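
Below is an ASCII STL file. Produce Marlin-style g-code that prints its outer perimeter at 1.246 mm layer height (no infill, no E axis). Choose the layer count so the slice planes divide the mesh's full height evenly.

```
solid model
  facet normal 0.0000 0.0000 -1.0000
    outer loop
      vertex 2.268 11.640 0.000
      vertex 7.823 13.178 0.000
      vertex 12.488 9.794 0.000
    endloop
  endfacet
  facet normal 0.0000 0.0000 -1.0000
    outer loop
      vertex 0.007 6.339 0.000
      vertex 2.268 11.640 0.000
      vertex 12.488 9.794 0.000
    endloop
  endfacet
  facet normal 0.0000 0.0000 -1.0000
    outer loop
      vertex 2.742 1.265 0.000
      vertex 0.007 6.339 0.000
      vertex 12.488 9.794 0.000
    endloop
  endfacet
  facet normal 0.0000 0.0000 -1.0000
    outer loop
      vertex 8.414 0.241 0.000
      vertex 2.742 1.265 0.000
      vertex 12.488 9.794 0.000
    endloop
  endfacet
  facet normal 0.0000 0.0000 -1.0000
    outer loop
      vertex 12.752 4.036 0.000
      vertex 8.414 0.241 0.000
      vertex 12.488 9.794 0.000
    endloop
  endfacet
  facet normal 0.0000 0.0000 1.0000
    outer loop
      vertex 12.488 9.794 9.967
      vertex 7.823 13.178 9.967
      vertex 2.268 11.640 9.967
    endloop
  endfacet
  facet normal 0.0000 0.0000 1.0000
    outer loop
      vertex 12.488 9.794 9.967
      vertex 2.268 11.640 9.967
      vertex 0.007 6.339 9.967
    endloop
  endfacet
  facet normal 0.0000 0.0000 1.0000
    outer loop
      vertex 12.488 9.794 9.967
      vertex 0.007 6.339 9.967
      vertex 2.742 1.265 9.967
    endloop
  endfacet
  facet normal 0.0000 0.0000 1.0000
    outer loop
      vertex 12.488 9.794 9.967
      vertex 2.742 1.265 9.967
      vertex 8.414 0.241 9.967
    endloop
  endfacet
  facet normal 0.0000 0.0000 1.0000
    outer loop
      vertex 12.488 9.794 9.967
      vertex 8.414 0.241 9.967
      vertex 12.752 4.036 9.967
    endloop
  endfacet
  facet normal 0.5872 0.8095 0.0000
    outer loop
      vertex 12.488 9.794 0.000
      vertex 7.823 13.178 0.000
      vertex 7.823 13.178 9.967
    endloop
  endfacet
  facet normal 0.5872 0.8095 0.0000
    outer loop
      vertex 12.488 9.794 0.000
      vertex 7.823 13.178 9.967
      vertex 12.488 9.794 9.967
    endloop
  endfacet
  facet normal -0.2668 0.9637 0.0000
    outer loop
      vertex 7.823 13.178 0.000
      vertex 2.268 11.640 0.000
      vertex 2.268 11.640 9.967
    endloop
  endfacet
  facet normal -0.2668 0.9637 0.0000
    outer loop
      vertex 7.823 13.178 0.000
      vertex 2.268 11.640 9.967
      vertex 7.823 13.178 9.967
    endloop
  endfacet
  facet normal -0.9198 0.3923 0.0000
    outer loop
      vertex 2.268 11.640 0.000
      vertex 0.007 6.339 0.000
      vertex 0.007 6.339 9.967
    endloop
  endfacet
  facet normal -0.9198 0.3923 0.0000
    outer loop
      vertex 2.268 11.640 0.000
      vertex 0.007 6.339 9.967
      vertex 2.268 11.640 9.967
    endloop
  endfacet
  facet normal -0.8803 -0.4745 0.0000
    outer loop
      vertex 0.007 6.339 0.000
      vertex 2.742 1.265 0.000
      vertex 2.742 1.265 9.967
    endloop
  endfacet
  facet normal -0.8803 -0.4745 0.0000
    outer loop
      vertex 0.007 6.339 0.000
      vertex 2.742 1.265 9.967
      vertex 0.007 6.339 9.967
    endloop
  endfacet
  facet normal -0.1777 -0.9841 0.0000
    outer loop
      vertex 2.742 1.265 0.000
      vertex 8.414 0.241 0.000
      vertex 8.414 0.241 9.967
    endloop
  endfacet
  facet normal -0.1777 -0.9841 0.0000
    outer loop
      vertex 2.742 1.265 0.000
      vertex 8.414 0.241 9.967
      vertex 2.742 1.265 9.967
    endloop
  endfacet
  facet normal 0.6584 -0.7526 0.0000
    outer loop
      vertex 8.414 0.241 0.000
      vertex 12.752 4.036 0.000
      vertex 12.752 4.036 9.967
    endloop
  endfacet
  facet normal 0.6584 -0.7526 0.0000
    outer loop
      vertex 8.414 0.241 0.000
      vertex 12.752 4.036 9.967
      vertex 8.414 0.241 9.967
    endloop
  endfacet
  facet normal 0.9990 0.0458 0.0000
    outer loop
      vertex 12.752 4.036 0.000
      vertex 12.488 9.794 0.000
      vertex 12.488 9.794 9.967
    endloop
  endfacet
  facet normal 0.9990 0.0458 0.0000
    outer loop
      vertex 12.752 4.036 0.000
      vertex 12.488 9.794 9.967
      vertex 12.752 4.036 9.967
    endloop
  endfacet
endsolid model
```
; perimeter-only toolpath
G21 ; units = mm
G90 ; absolute positioning
G28 ; home
; layer 1
G0 Z1.246
G0 X12.488 Y9.794
G1 X7.823 Y13.178
G1 X2.268 Y11.640
G1 X0.007 Y6.339
G1 X2.742 Y1.265
G1 X8.414 Y0.241
G1 X12.752 Y4.036
G1 X12.488 Y9.794
; layer 2
G0 Z2.492
G0 X12.488 Y9.794
G1 X7.823 Y13.178
G1 X2.268 Y11.640
G1 X0.007 Y6.339
G1 X2.742 Y1.265
G1 X8.414 Y0.241
G1 X12.752 Y4.036
G1 X12.488 Y9.794
; layer 3
G0 Z3.738
G0 X12.488 Y9.794
G1 X7.823 Y13.178
G1 X2.268 Y11.640
G1 X0.007 Y6.339
G1 X2.742 Y1.265
G1 X8.414 Y0.241
G1 X12.752 Y4.036
G1 X12.488 Y9.794
; layer 4
G0 Z4.984
G0 X12.488 Y9.794
G1 X7.823 Y13.178
G1 X2.268 Y11.640
G1 X0.007 Y6.339
G1 X2.742 Y1.265
G1 X8.414 Y0.241
G1 X12.752 Y4.036
G1 X12.488 Y9.794
; layer 5
G0 Z6.229
G0 X12.488 Y9.794
G1 X7.823 Y13.178
G1 X2.268 Y11.640
G1 X0.007 Y6.339
G1 X2.742 Y1.265
G1 X8.414 Y0.241
G1 X12.752 Y4.036
G1 X12.488 Y9.794
; layer 6
G0 Z7.475
G0 X12.488 Y9.794
G1 X7.823 Y13.178
G1 X2.268 Y11.640
G1 X0.007 Y6.339
G1 X2.742 Y1.265
G1 X8.414 Y0.241
G1 X12.752 Y4.036
G1 X12.488 Y9.794
; layer 7
G0 Z8.721
G0 X12.488 Y9.794
G1 X7.823 Y13.178
G1 X2.268 Y11.640
G1 X0.007 Y6.339
G1 X2.742 Y1.265
G1 X8.414 Y0.241
G1 X12.752 Y4.036
G1 X12.488 Y9.794
; layer 8
G0 Z9.967
G0 X12.488 Y9.794
G1 X7.823 Y13.178
G1 X2.268 Y11.640
G1 X0.007 Y6.339
G1 X2.742 Y1.265
G1 X8.414 Y0.241
G1 X12.752 Y4.036
G1 X12.488 Y9.794
M2 ; end

The solid is a regular 7-sided prism (a cylinder approximated with 7 flat sides), circumscribed radius ≈ 6.64 mm, height ≈ 9.97 mm. Slicing at Δz = 1.246 mm — 8 equal slices spanning the solid's height, so layer i sits at z = i·h/8 — gives 8 non-empty perimeters. Each is a 7-segment closed polygon; G0 lifts to the layer z and rapids to the start vertex, then G1 traces the edges.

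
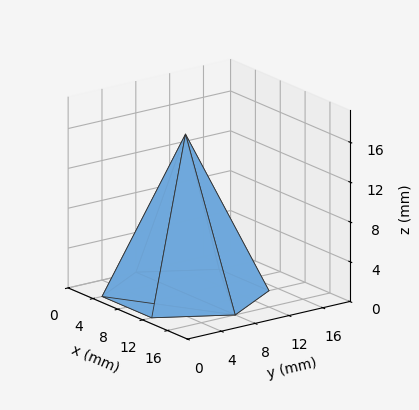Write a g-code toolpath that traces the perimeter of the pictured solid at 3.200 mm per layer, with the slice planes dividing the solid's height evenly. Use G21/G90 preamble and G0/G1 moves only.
Reading the render: the shape is a regular 6-sided pyramid, base circumscribed radius ≈ 8 mm, apex at z ≈ 16 mm (dimensions read to the nearest mm from the axis ticks). For the g-code, the solid's height is divided into equal slices at the stated Δz and each level perimeter traced with G1 moves after a G0 lift.

; perimeter-only toolpath
G21 ; units = mm
G90 ; absolute positioning
G28 ; home
; layer 1
G0 Z3.200
G0 X14.400 Y8.000
G1 X11.200 Y13.542
G1 X4.800 Y13.542
G1 X1.600 Y8.000
G1 X4.800 Y2.458
G1 X11.200 Y2.458
G1 X14.400 Y8.000
; layer 2
G0 Z6.400
G0 X12.800 Y8.000
G1 X10.400 Y12.157
G1 X5.600 Y12.157
G1 X3.200 Y8.000
G1 X5.600 Y3.843
G1 X10.400 Y3.843
G1 X12.800 Y8.000
; layer 3
G0 Z9.600
G0 X11.200 Y8.000
G1 X9.600 Y10.771
G1 X6.400 Y10.771
G1 X4.800 Y8.000
G1 X6.400 Y5.229
G1 X9.600 Y5.229
G1 X11.200 Y8.000
; layer 4
G0 Z12.800
G0 X9.600 Y8.000
G1 X8.800 Y9.386
G1 X7.200 Y9.386
G1 X6.400 Y8.000
G1 X7.200 Y6.614
G1 X8.800 Y6.614
G1 X9.600 Y8.000
M2 ; end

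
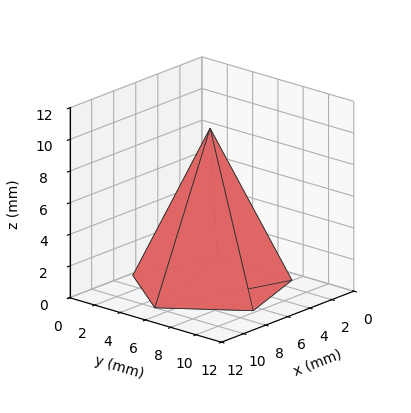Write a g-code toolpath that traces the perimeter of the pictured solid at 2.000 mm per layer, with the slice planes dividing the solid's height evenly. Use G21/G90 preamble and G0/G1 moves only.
Reading the render: the shape is a regular 5-sided pyramid, base circumscribed radius ≈ 5 mm, apex at z ≈ 10 mm (dimensions read to the nearest mm from the axis ticks). For the g-code, the solid's height is divided into equal slices at the stated Δz and each level perimeter traced with G1 moves after a G0 lift.

; perimeter-only toolpath
G21 ; units = mm
G90 ; absolute positioning
G28 ; home
; layer 1
G0 Z2.000
G0 X9.000 Y5.000
G1 X6.236 Y8.804
G1 X1.764 Y7.351
G1 X1.764 Y2.649
G1 X6.236 Y1.196
G1 X9.000 Y5.000
; layer 2
G0 Z4.000
G0 X8.000 Y5.000
G1 X5.927 Y7.853
G1 X2.573 Y6.763
G1 X2.573 Y3.237
G1 X5.927 Y2.147
G1 X8.000 Y5.000
; layer 3
G0 Z6.000
G0 X7.000 Y5.000
G1 X5.618 Y6.902
G1 X3.382 Y6.176
G1 X3.382 Y3.824
G1 X5.618 Y3.098
G1 X7.000 Y5.000
; layer 4
G0 Z8.000
G0 X6.000 Y5.000
G1 X5.309 Y5.951
G1 X4.191 Y5.588
G1 X4.191 Y4.412
G1 X5.309 Y4.049
G1 X6.000 Y5.000
M2 ; end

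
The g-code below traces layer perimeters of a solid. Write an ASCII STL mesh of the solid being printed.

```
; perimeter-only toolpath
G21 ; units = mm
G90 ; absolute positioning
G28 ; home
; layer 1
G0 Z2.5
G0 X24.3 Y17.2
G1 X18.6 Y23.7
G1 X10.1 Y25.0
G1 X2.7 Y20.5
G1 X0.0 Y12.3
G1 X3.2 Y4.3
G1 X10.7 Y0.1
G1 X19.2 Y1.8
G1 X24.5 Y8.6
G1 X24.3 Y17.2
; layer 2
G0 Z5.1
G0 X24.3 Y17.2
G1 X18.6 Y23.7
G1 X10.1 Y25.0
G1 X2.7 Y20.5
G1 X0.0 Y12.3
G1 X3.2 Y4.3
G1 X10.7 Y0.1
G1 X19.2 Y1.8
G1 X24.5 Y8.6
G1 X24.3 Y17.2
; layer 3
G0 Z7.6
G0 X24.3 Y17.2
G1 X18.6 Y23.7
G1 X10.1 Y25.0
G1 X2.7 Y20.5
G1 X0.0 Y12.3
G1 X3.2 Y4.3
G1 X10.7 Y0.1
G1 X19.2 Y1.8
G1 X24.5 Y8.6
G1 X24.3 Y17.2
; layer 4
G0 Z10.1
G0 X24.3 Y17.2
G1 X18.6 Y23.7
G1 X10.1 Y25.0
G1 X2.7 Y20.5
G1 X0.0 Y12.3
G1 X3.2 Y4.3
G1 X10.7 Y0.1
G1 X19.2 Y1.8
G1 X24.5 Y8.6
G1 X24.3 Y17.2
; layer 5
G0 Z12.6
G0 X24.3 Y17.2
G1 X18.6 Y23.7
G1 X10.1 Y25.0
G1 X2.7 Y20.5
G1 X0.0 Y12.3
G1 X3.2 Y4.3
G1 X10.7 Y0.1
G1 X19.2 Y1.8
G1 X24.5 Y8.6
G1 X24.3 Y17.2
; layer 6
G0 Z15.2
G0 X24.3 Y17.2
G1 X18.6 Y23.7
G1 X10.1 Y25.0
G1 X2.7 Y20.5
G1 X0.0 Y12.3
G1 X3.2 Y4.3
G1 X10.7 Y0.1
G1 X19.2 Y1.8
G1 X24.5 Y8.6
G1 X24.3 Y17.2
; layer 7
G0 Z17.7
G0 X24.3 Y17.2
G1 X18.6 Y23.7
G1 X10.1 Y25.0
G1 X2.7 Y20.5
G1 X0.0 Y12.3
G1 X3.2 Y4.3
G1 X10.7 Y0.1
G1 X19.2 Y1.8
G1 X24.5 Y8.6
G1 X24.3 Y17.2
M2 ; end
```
solid part
  facet normal 0.0000 0.0000 -1.0000
    outer loop
      vertex 10.1 25.0 0.0
      vertex 18.6 23.7 0.0
      vertex 24.3 17.2 0.0
    endloop
  endfacet
  facet normal 0.0000 0.0000 -1.0000
    outer loop
      vertex 2.7 20.5 0.0
      vertex 10.1 25.0 0.0
      vertex 24.3 17.2 0.0
    endloop
  endfacet
  facet normal 0.0000 0.0000 -1.0000
    outer loop
      vertex 0.0 12.3 0.0
      vertex 2.7 20.5 0.0
      vertex 24.3 17.2 0.0
    endloop
  endfacet
  facet normal 0.0000 0.0000 -1.0000
    outer loop
      vertex 3.2 4.3 0.0
      vertex 0.0 12.3 0.0
      vertex 24.3 17.2 0.0
    endloop
  endfacet
  facet normal 0.0000 0.0000 -1.0000
    outer loop
      vertex 10.7 0.1 0.0
      vertex 3.2 4.3 0.0
      vertex 24.3 17.2 0.0
    endloop
  endfacet
  facet normal 0.0000 0.0000 -1.0000
    outer loop
      vertex 19.2 1.8 0.0
      vertex 10.7 0.1 0.0
      vertex 24.3 17.2 0.0
    endloop
  endfacet
  facet normal 0.0000 0.0000 -1.0000
    outer loop
      vertex 24.5 8.6 0.0
      vertex 19.2 1.8 0.0
      vertex 24.3 17.2 0.0
    endloop
  endfacet
  facet normal 0.0000 0.0000 1.0000
    outer loop
      vertex 24.3 17.2 17.7
      vertex 18.6 23.7 17.7
      vertex 10.1 25.0 17.7
    endloop
  endfacet
  facet normal 0.0000 0.0000 1.0000
    outer loop
      vertex 24.3 17.2 17.7
      vertex 10.1 25.0 17.7
      vertex 2.7 20.5 17.7
    endloop
  endfacet
  facet normal 0.0000 0.0000 1.0000
    outer loop
      vertex 24.3 17.2 17.7
      vertex 2.7 20.5 17.7
      vertex 0.0 12.3 17.7
    endloop
  endfacet
  facet normal 0.0000 0.0000 1.0000
    outer loop
      vertex 24.3 17.2 17.7
      vertex 0.0 12.3 17.7
      vertex 3.2 4.3 17.7
    endloop
  endfacet
  facet normal 0.0000 0.0000 1.0000
    outer loop
      vertex 24.3 17.2 17.7
      vertex 3.2 4.3 17.7
      vertex 10.7 0.1 17.7
    endloop
  endfacet
  facet normal 0.0000 0.0000 1.0000
    outer loop
      vertex 24.3 17.2 17.7
      vertex 10.7 0.1 17.7
      vertex 19.2 1.8 17.7
    endloop
  endfacet
  facet normal 0.0000 0.0000 1.0000
    outer loop
      vertex 24.3 17.2 17.7
      vertex 19.2 1.8 17.7
      vertex 24.5 8.6 17.7
    endloop
  endfacet
  facet normal 0.7519 0.6593 0.0000
    outer loop
      vertex 24.3 17.2 0.0
      vertex 18.6 23.7 0.0
      vertex 18.6 23.7 17.7
    endloop
  endfacet
  facet normal 0.7519 0.6593 0.0000
    outer loop
      vertex 24.3 17.2 0.0
      vertex 18.6 23.7 17.7
      vertex 24.3 17.2 17.7
    endloop
  endfacet
  facet normal 0.1512 0.9885 0.0000
    outer loop
      vertex 18.6 23.7 0.0
      vertex 10.1 25.0 0.0
      vertex 10.1 25.0 17.7
    endloop
  endfacet
  facet normal 0.1512 0.9885 0.0000
    outer loop
      vertex 18.6 23.7 0.0
      vertex 10.1 25.0 17.7
      vertex 18.6 23.7 17.7
    endloop
  endfacet
  facet normal -0.5196 0.8544 0.0000
    outer loop
      vertex 10.1 25.0 0.0
      vertex 2.7 20.5 0.0
      vertex 2.7 20.5 17.7
    endloop
  endfacet
  facet normal -0.5196 0.8544 0.0000
    outer loop
      vertex 10.1 25.0 0.0
      vertex 2.7 20.5 17.7
      vertex 10.1 25.0 17.7
    endloop
  endfacet
  facet normal -0.9498 0.3128 0.0000
    outer loop
      vertex 2.7 20.5 0.0
      vertex 0.0 12.3 0.0
      vertex 0.0 12.3 17.7
    endloop
  endfacet
  facet normal -0.9498 0.3128 0.0000
    outer loop
      vertex 2.7 20.5 0.0
      vertex 0.0 12.3 17.7
      vertex 2.7 20.5 17.7
    endloop
  endfacet
  facet normal -0.9285 -0.3714 0.0000
    outer loop
      vertex 0.0 12.3 0.0
      vertex 3.2 4.3 0.0
      vertex 3.2 4.3 17.7
    endloop
  endfacet
  facet normal -0.9285 -0.3714 0.0000
    outer loop
      vertex 0.0 12.3 0.0
      vertex 3.2 4.3 17.7
      vertex 0.0 12.3 17.7
    endloop
  endfacet
  facet normal -0.4886 -0.8725 0.0000
    outer loop
      vertex 3.2 4.3 0.0
      vertex 10.7 0.1 0.0
      vertex 10.7 0.1 17.7
    endloop
  endfacet
  facet normal -0.4886 -0.8725 0.0000
    outer loop
      vertex 3.2 4.3 0.0
      vertex 10.7 0.1 17.7
      vertex 3.2 4.3 17.7
    endloop
  endfacet
  facet normal 0.1961 -0.9806 0.0000
    outer loop
      vertex 10.7 0.1 0.0
      vertex 19.2 1.8 0.0
      vertex 19.2 1.8 17.7
    endloop
  endfacet
  facet normal 0.1961 -0.9806 0.0000
    outer loop
      vertex 10.7 0.1 0.0
      vertex 19.2 1.8 17.7
      vertex 10.7 0.1 17.7
    endloop
  endfacet
  facet normal 0.7887 -0.6147 0.0000
    outer loop
      vertex 19.2 1.8 0.0
      vertex 24.5 8.6 0.0
      vertex 24.5 8.6 17.7
    endloop
  endfacet
  facet normal 0.7887 -0.6147 0.0000
    outer loop
      vertex 19.2 1.8 0.0
      vertex 24.5 8.6 17.7
      vertex 19.2 1.8 17.7
    endloop
  endfacet
  facet normal 0.9997 0.0232 0.0000
    outer loop
      vertex 24.5 8.6 0.0
      vertex 24.3 17.2 0.0
      vertex 24.3 17.2 17.7
    endloop
  endfacet
  facet normal 0.9997 0.0232 0.0000
    outer loop
      vertex 24.5 8.6 0.0
      vertex 24.3 17.2 17.7
      vertex 24.5 8.6 17.7
    endloop
  endfacet
endsolid part

The G0 Z moves step by Δz≈2.5 mm. Every layer's G1 loop is the same polygon, so the solid is a straight extrusion of it from z=0 to z≈17.7. Closing with flat bottom and top caps and triangulating gives 32 facets — a regular 9-sided prism (a cylinder approximated with 9 flat sides), circumscribed radius ≈ 12.6 mm, height ≈ 17.7 mm.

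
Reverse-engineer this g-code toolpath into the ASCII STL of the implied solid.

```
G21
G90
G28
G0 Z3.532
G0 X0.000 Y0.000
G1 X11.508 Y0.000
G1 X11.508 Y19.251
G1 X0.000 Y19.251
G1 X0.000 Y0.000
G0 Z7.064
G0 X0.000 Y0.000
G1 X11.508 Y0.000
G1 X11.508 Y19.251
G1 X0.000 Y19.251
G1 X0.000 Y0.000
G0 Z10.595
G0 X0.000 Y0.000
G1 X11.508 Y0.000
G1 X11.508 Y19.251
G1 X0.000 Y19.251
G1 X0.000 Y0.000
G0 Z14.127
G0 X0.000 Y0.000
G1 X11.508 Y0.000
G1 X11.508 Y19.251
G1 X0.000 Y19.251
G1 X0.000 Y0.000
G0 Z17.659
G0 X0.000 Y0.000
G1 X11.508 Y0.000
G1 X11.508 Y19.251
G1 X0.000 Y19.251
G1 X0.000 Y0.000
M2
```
solid part
  facet normal 0.0000 0.0000 -1.0000
    outer loop
      vertex 11.508 19.251 0.000
      vertex 11.508 0.000 0.000
      vertex 0.000 0.000 0.000
    endloop
  endfacet
  facet normal 0.0000 0.0000 -1.0000
    outer loop
      vertex 0.000 19.251 0.000
      vertex 11.508 19.251 0.000
      vertex 0.000 0.000 0.000
    endloop
  endfacet
  facet normal 0.0000 0.0000 1.0000
    outer loop
      vertex 0.000 0.000 17.659
      vertex 11.508 0.000 17.659
      vertex 11.508 19.251 17.659
    endloop
  endfacet
  facet normal 0.0000 0.0000 1.0000
    outer loop
      vertex 0.000 0.000 17.659
      vertex 11.508 19.251 17.659
      vertex 0.000 19.251 17.659
    endloop
  endfacet
  facet normal 0.0000 -1.0000 0.0000
    outer loop
      vertex 0.000 0.000 0.000
      vertex 11.508 0.000 0.000
      vertex 11.508 0.000 17.659
    endloop
  endfacet
  facet normal 0.0000 -1.0000 0.0000
    outer loop
      vertex 0.000 0.000 0.000
      vertex 11.508 0.000 17.659
      vertex 0.000 0.000 17.659
    endloop
  endfacet
  facet normal 0.0000 1.0000 0.0000
    outer loop
      vertex 11.508 19.251 17.659
      vertex 11.508 19.251 0.000
      vertex 0.000 19.251 0.000
    endloop
  endfacet
  facet normal 0.0000 1.0000 0.0000
    outer loop
      vertex 0.000 19.251 17.659
      vertex 11.508 19.251 17.659
      vertex 0.000 19.251 0.000
    endloop
  endfacet
  facet normal -1.0000 0.0000 0.0000
    outer loop
      vertex 0.000 19.251 17.659
      vertex 0.000 19.251 0.000
      vertex 0.000 0.000 0.000
    endloop
  endfacet
  facet normal -1.0000 0.0000 0.0000
    outer loop
      vertex 0.000 0.000 17.659
      vertex 0.000 19.251 17.659
      vertex 0.000 0.000 0.000
    endloop
  endfacet
  facet normal 1.0000 0.0000 0.0000
    outer loop
      vertex 11.508 0.000 0.000
      vertex 11.508 19.251 0.000
      vertex 11.508 19.251 17.659
    endloop
  endfacet
  facet normal 1.0000 0.0000 0.0000
    outer loop
      vertex 11.508 0.000 0.000
      vertex 11.508 19.251 17.659
      vertex 11.508 0.000 17.659
    endloop
  endfacet
endsolid part

The G0 Z moves step by Δz≈3.532 mm. Every layer's G1 loop is the same polygon, so the solid is a straight extrusion of it from z=0 to z≈17.7. Closing with flat bottom and top caps and triangulating gives 12 facets — a rectangular box, roughly 11.5 × 19.3 mm footprint and 17.7 mm tall.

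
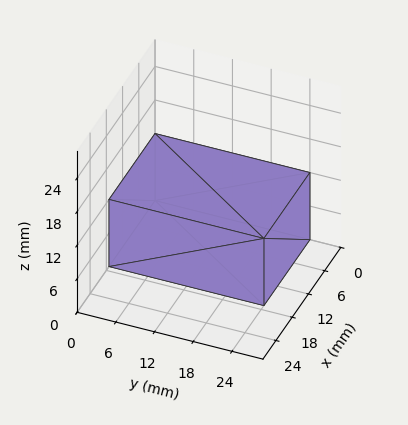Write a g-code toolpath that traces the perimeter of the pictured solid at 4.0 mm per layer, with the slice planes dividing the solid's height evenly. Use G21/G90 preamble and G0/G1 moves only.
Reading the render: the shape is a rectangular box, roughly 17 × 24 mm footprint and 12 mm tall (dimensions read to the nearest mm from the axis ticks). For the g-code, the solid's height is divided into equal slices at the stated Δz and each level perimeter traced with G1 moves after a G0 lift.

; perimeter-only toolpath
G21 ; units = mm
G90 ; absolute positioning
G28 ; home
; layer 1
G0 Z4.0
G0 X0.0 Y0.0
G1 X17.0 Y0.0
G1 X17.0 Y24.0
G1 X0.0 Y24.0
G1 X0.0 Y0.0
; layer 2
G0 Z8.0
G0 X0.0 Y0.0
G1 X17.0 Y0.0
G1 X17.0 Y24.0
G1 X0.0 Y24.0
G1 X0.0 Y0.0
; layer 3
G0 Z12.0
G0 X0.0 Y0.0
G1 X17.0 Y0.0
G1 X17.0 Y24.0
G1 X0.0 Y24.0
G1 X0.0 Y0.0
M2 ; end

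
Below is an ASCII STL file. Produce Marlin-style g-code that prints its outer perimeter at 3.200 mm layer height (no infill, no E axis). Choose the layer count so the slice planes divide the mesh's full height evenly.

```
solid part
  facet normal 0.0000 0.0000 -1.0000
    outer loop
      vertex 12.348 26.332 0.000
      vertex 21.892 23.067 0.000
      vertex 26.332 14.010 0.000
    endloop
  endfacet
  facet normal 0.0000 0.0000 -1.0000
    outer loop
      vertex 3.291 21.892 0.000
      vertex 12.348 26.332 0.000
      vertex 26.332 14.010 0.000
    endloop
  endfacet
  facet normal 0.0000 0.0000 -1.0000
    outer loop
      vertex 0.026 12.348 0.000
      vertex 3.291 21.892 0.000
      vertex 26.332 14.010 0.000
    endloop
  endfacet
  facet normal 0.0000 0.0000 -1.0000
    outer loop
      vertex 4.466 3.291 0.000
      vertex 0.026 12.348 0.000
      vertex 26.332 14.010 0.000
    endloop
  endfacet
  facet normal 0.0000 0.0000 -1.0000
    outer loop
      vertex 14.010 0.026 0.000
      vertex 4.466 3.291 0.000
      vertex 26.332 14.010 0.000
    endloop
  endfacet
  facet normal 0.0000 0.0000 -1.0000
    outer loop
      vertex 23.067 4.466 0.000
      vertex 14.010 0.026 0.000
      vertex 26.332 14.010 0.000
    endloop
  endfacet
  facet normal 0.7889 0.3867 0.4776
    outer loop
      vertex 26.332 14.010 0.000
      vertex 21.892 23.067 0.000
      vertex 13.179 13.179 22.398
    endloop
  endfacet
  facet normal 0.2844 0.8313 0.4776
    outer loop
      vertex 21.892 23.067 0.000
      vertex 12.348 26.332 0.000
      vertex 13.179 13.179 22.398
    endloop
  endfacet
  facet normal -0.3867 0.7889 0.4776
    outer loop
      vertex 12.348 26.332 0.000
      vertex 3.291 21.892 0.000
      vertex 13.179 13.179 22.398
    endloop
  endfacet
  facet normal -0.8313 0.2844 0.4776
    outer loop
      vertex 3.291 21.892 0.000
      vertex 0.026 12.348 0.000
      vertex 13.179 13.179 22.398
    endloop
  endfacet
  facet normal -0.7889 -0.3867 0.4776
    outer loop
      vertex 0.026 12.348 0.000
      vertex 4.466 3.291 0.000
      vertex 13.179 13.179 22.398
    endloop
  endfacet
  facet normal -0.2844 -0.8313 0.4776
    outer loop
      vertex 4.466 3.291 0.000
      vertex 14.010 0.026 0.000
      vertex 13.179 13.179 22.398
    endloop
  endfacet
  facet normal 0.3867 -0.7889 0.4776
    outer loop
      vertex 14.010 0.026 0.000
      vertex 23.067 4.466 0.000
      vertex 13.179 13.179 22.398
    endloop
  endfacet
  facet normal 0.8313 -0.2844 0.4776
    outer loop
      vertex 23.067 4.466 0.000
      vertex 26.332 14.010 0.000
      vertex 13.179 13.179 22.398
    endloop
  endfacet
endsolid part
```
; perimeter-only toolpath
G21 ; units = mm
G90 ; absolute positioning
G28 ; home
; layer 1
G0 Z3.200
G0 X24.453 Y13.891
G1 X20.647 Y21.654
G1 X12.467 Y24.453
G1 X4.704 Y20.647
G1 X1.905 Y12.467
G1 X5.711 Y4.704
G1 X13.891 Y1.905
G1 X21.654 Y5.711
G1 X24.453 Y13.891
; layer 2
G0 Z6.399
G0 X22.574 Y13.773
G1 X19.403 Y20.242
G1 X12.585 Y22.574
G1 X6.116 Y19.403
G1 X3.784 Y12.585
G1 X6.955 Y6.116
G1 X13.773 Y3.784
G1 X20.242 Y6.955
G1 X22.574 Y13.773
; layer 3
G0 Z9.599
G0 X20.695 Y13.654
G1 X18.158 Y18.829
G1 X12.704 Y20.695
G1 X7.529 Y18.158
G1 X5.663 Y12.704
G1 X8.200 Y7.529
G1 X13.654 Y5.663
G1 X18.829 Y8.200
G1 X20.695 Y13.654
; layer 4
G0 Z12.799
G0 X18.816 Y13.535
G1 X16.913 Y17.417
G1 X12.823 Y18.816
G1 X8.941 Y16.913
G1 X7.542 Y12.823
G1 X9.445 Y8.941
G1 X13.535 Y7.542
G1 X17.417 Y9.445
G1 X18.816 Y13.535
; layer 5
G0 Z15.999
G0 X16.937 Y13.416
G1 X15.668 Y16.004
G1 X12.942 Y16.937
G1 X10.354 Y15.668
G1 X9.421 Y12.942
G1 X10.690 Y10.354
G1 X13.416 Y9.421
G1 X16.004 Y10.690
G1 X16.937 Y13.416
; layer 6
G0 Z19.198
G0 X15.058 Y13.298
G1 X14.424 Y14.592
G1 X13.060 Y15.058
G1 X11.766 Y14.424
G1 X11.300 Y13.060
G1 X11.934 Y11.766
G1 X13.298 Y11.300
G1 X14.592 Y11.934
G1 X15.058 Y13.298
M2 ; end

The solid is a regular 8-sided pyramid, base circumscribed radius ≈ 13.2 mm, apex at z ≈ 22.4 mm. Slicing at Δz = 3.200 mm — 7 equal slices spanning the solid's height, so layer i sits at z = i·h/7 — gives 6 non-empty perimeters. Each is a 8-segment closed polygon; G0 lifts to the layer z and rapids to the start vertex, then G1 traces the edges. The cross-section shrinks linearly with z (the slice at the apex is degenerate and omitted).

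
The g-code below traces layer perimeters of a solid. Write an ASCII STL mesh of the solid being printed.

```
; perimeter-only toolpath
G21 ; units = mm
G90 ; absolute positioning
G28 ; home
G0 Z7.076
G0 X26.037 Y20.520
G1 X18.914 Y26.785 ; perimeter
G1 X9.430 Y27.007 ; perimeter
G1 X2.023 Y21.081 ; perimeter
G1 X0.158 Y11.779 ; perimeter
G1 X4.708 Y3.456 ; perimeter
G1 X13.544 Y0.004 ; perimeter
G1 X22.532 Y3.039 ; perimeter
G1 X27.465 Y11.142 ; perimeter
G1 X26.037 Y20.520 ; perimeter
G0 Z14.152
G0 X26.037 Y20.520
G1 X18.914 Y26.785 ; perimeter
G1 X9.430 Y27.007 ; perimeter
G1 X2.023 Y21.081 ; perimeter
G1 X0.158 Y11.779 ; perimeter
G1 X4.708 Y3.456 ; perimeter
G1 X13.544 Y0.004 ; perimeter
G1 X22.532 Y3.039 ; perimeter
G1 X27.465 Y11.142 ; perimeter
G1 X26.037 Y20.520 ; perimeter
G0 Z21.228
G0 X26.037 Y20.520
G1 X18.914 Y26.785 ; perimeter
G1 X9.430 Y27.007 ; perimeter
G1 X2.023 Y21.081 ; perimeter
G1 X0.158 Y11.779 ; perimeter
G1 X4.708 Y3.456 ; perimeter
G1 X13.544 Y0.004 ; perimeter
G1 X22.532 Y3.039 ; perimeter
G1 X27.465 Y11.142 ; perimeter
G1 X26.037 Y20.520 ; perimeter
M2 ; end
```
solid part
  facet normal 0.0000 0.0000 -1.0000
    outer loop
      vertex 9.430 27.007 0.000
      vertex 18.914 26.785 0.000
      vertex 26.037 20.520 0.000
    endloop
  endfacet
  facet normal 0.0000 0.0000 -1.0000
    outer loop
      vertex 2.023 21.081 0.000
      vertex 9.430 27.007 0.000
      vertex 26.037 20.520 0.000
    endloop
  endfacet
  facet normal 0.0000 0.0000 -1.0000
    outer loop
      vertex 0.158 11.779 0.000
      vertex 2.023 21.081 0.000
      vertex 26.037 20.520 0.000
    endloop
  endfacet
  facet normal 0.0000 0.0000 -1.0000
    outer loop
      vertex 4.708 3.456 0.000
      vertex 0.158 11.779 0.000
      vertex 26.037 20.520 0.000
    endloop
  endfacet
  facet normal 0.0000 0.0000 -1.0000
    outer loop
      vertex 13.544 0.004 0.000
      vertex 4.708 3.456 0.000
      vertex 26.037 20.520 0.000
    endloop
  endfacet
  facet normal 0.0000 0.0000 -1.0000
    outer loop
      vertex 22.532 3.039 0.000
      vertex 13.544 0.004 0.000
      vertex 26.037 20.520 0.000
    endloop
  endfacet
  facet normal 0.0000 0.0000 -1.0000
    outer loop
      vertex 27.465 11.142 0.000
      vertex 22.532 3.039 0.000
      vertex 26.037 20.520 0.000
    endloop
  endfacet
  facet normal 0.0000 0.0000 1.0000
    outer loop
      vertex 26.037 20.520 21.228
      vertex 18.914 26.785 21.228
      vertex 9.430 27.007 21.228
    endloop
  endfacet
  facet normal 0.0000 0.0000 1.0000
    outer loop
      vertex 26.037 20.520 21.228
      vertex 9.430 27.007 21.228
      vertex 2.023 21.081 21.228
    endloop
  endfacet
  facet normal 0.0000 0.0000 1.0000
    outer loop
      vertex 26.037 20.520 21.228
      vertex 2.023 21.081 21.228
      vertex 0.158 11.779 21.228
    endloop
  endfacet
  facet normal 0.0000 0.0000 1.0000
    outer loop
      vertex 26.037 20.520 21.228
      vertex 0.158 11.779 21.228
      vertex 4.708 3.456 21.228
    endloop
  endfacet
  facet normal 0.0000 0.0000 1.0000
    outer loop
      vertex 26.037 20.520 21.228
      vertex 4.708 3.456 21.228
      vertex 13.544 0.004 21.228
    endloop
  endfacet
  facet normal 0.0000 0.0000 1.0000
    outer loop
      vertex 26.037 20.520 21.228
      vertex 13.544 0.004 21.228
      vertex 22.532 3.039 21.228
    endloop
  endfacet
  facet normal 0.0000 0.0000 1.0000
    outer loop
      vertex 26.037 20.520 21.228
      vertex 22.532 3.039 21.228
      vertex 27.465 11.142 21.228
    endloop
  endfacet
  facet normal 0.6604 0.7509 0.0000
    outer loop
      vertex 26.037 20.520 0.000
      vertex 18.914 26.785 0.000
      vertex 18.914 26.785 21.228
    endloop
  endfacet
  facet normal 0.6604 0.7509 0.0000
    outer loop
      vertex 26.037 20.520 0.000
      vertex 18.914 26.785 21.228
      vertex 26.037 20.520 21.228
    endloop
  endfacet
  facet normal 0.0234 0.9997 0.0000
    outer loop
      vertex 18.914 26.785 0.000
      vertex 9.430 27.007 0.000
      vertex 9.430 27.007 21.228
    endloop
  endfacet
  facet normal 0.0234 0.9997 0.0000
    outer loop
      vertex 18.914 26.785 0.000
      vertex 9.430 27.007 21.228
      vertex 18.914 26.785 21.228
    endloop
  endfacet
  facet normal -0.6247 0.7808 0.0000
    outer loop
      vertex 9.430 27.007 0.000
      vertex 2.023 21.081 0.000
      vertex 2.023 21.081 21.228
    endloop
  endfacet
  facet normal -0.6247 0.7808 0.0000
    outer loop
      vertex 9.430 27.007 0.000
      vertex 2.023 21.081 21.228
      vertex 9.430 27.007 21.228
    endloop
  endfacet
  facet normal -0.9805 0.1966 0.0000
    outer loop
      vertex 2.023 21.081 0.000
      vertex 0.158 11.779 0.000
      vertex 0.158 11.779 21.228
    endloop
  endfacet
  facet normal -0.9805 0.1966 0.0000
    outer loop
      vertex 2.023 21.081 0.000
      vertex 0.158 11.779 21.228
      vertex 2.023 21.081 21.228
    endloop
  endfacet
  facet normal -0.8774 -0.4797 0.0000
    outer loop
      vertex 0.158 11.779 0.000
      vertex 4.708 3.456 0.000
      vertex 4.708 3.456 21.228
    endloop
  endfacet
  facet normal -0.8774 -0.4797 0.0000
    outer loop
      vertex 0.158 11.779 0.000
      vertex 4.708 3.456 21.228
      vertex 0.158 11.779 21.228
    endloop
  endfacet
  facet normal -0.3639 -0.9314 0.0000
    outer loop
      vertex 4.708 3.456 0.000
      vertex 13.544 0.004 0.000
      vertex 13.544 0.004 21.228
    endloop
  endfacet
  facet normal -0.3639 -0.9314 0.0000
    outer loop
      vertex 4.708 3.456 0.000
      vertex 13.544 0.004 21.228
      vertex 4.708 3.456 21.228
    endloop
  endfacet
  facet normal 0.3199 -0.9474 0.0000
    outer loop
      vertex 13.544 0.004 0.000
      vertex 22.532 3.039 0.000
      vertex 22.532 3.039 21.228
    endloop
  endfacet
  facet normal 0.3199 -0.9474 0.0000
    outer loop
      vertex 13.544 0.004 0.000
      vertex 22.532 3.039 21.228
      vertex 13.544 0.004 21.228
    endloop
  endfacet
  facet normal 0.8542 -0.5200 0.0000
    outer loop
      vertex 22.532 3.039 0.000
      vertex 27.465 11.142 0.000
      vertex 27.465 11.142 21.228
    endloop
  endfacet
  facet normal 0.8542 -0.5200 0.0000
    outer loop
      vertex 22.532 3.039 0.000
      vertex 27.465 11.142 21.228
      vertex 22.532 3.039 21.228
    endloop
  endfacet
  facet normal 0.9886 0.1505 0.0000
    outer loop
      vertex 27.465 11.142 0.000
      vertex 26.037 20.520 0.000
      vertex 26.037 20.520 21.228
    endloop
  endfacet
  facet normal 0.9886 0.1505 0.0000
    outer loop
      vertex 27.465 11.142 0.000
      vertex 26.037 20.520 21.228
      vertex 27.465 11.142 21.228
    endloop
  endfacet
endsolid part

The G0 Z moves step by Δz≈7.076 mm. Every layer's G1 loop is the same polygon, so the solid is a straight extrusion of it from z=0 to z≈21.2. Closing with flat bottom and top caps and triangulating gives 32 facets — a regular 9-sided prism (a cylinder approximated with 9 flat sides), circumscribed radius ≈ 13.9 mm, height ≈ 21.2 mm.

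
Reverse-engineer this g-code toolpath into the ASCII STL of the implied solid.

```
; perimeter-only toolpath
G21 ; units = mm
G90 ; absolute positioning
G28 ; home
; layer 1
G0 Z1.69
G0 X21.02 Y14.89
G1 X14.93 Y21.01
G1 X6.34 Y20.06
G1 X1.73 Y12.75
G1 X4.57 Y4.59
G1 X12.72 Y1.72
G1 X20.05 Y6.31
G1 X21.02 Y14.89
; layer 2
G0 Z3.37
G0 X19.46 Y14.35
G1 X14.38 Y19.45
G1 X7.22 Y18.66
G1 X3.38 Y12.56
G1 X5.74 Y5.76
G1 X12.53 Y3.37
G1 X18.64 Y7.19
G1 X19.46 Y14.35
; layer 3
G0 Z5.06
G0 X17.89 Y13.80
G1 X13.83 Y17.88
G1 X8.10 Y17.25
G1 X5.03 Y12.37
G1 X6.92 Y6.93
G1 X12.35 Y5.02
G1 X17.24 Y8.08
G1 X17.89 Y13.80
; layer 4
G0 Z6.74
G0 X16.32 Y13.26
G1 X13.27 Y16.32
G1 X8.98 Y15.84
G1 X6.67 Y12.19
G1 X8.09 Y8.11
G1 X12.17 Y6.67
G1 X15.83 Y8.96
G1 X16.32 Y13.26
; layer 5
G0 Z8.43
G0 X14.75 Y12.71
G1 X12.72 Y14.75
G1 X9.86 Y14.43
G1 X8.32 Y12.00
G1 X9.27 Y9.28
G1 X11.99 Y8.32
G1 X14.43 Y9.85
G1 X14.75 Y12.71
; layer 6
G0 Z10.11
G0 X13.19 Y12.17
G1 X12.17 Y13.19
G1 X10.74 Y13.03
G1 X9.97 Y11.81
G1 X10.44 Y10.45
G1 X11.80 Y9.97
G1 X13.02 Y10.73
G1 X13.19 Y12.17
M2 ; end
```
solid part
  facet normal 0.0000 0.0000 -1.0000
    outer loop
      vertex 5.46 21.47 0.00
      vertex 15.48 22.58 0.00
      vertex 22.59 15.44 0.00
    endloop
  endfacet
  facet normal 0.0000 0.0000 -1.0000
    outer loop
      vertex 0.08 12.94 0.00
      vertex 5.46 21.47 0.00
      vertex 22.59 15.44 0.00
    endloop
  endfacet
  facet normal 0.0000 0.0000 -1.0000
    outer loop
      vertex 3.39 3.42 0.00
      vertex 0.08 12.94 0.00
      vertex 22.59 15.44 0.00
    endloop
  endfacet
  facet normal 0.0000 0.0000 -1.0000
    outer loop
      vertex 12.90 0.07 0.00
      vertex 3.39 3.42 0.00
      vertex 22.59 15.44 0.00
    endloop
  endfacet
  facet normal 0.0000 0.0000 -1.0000
    outer loop
      vertex 21.45 5.42 0.00
      vertex 12.90 0.07 0.00
      vertex 22.59 15.44 0.00
    endloop
  endfacet
  facet normal 0.5301 0.5278 0.6636
    outer loop
      vertex 22.59 15.44 0.00
      vertex 15.48 22.58 0.00
      vertex 11.62 11.62 11.80
    endloop
  endfacet
  facet normal -0.0824 0.7435 0.6636
    outer loop
      vertex 15.48 22.58 0.00
      vertex 5.46 21.47 0.00
      vertex 11.62 11.62 11.80
    endloop
  endfacet
  facet normal -0.6328 0.3991 0.6635
    outer loop
      vertex 5.46 21.47 0.00
      vertex 0.08 12.94 0.00
      vertex 11.62 11.62 11.80
    endloop
  endfacet
  facet normal -0.7066 -0.2457 0.6636
    outer loop
      vertex 0.08 12.94 0.00
      vertex 3.39 3.42 0.00
      vertex 11.62 11.62 11.80
    endloop
  endfacet
  facet normal -0.2485 -0.7056 0.6636
    outer loop
      vertex 3.39 3.42 0.00
      vertex 12.90 0.07 0.00
      vertex 11.62 11.62 11.80
    endloop
  endfacet
  facet normal 0.3968 -0.6341 0.6637
    outer loop
      vertex 12.90 0.07 0.00
      vertex 21.45 5.42 0.00
      vertex 11.62 11.62 11.80
    endloop
  endfacet
  facet normal 0.7433 -0.0846 0.6636
    outer loop
      vertex 21.45 5.42 0.00
      vertex 22.59 15.44 0.00
      vertex 11.62 11.62 11.80
    endloop
  endfacet
endsolid part

The G0 Z moves step by Δz≈1.69 mm. The G1 loops shrink linearly with z, so the solid tapers from its base footprint up to z≈11.8. Closing with a flat bottom cap and the tapered top and triangulating gives 12 facets — a regular 7-sided pyramid, base circumscribed radius ≈ 11.6 mm, apex at z ≈ 11.8 mm.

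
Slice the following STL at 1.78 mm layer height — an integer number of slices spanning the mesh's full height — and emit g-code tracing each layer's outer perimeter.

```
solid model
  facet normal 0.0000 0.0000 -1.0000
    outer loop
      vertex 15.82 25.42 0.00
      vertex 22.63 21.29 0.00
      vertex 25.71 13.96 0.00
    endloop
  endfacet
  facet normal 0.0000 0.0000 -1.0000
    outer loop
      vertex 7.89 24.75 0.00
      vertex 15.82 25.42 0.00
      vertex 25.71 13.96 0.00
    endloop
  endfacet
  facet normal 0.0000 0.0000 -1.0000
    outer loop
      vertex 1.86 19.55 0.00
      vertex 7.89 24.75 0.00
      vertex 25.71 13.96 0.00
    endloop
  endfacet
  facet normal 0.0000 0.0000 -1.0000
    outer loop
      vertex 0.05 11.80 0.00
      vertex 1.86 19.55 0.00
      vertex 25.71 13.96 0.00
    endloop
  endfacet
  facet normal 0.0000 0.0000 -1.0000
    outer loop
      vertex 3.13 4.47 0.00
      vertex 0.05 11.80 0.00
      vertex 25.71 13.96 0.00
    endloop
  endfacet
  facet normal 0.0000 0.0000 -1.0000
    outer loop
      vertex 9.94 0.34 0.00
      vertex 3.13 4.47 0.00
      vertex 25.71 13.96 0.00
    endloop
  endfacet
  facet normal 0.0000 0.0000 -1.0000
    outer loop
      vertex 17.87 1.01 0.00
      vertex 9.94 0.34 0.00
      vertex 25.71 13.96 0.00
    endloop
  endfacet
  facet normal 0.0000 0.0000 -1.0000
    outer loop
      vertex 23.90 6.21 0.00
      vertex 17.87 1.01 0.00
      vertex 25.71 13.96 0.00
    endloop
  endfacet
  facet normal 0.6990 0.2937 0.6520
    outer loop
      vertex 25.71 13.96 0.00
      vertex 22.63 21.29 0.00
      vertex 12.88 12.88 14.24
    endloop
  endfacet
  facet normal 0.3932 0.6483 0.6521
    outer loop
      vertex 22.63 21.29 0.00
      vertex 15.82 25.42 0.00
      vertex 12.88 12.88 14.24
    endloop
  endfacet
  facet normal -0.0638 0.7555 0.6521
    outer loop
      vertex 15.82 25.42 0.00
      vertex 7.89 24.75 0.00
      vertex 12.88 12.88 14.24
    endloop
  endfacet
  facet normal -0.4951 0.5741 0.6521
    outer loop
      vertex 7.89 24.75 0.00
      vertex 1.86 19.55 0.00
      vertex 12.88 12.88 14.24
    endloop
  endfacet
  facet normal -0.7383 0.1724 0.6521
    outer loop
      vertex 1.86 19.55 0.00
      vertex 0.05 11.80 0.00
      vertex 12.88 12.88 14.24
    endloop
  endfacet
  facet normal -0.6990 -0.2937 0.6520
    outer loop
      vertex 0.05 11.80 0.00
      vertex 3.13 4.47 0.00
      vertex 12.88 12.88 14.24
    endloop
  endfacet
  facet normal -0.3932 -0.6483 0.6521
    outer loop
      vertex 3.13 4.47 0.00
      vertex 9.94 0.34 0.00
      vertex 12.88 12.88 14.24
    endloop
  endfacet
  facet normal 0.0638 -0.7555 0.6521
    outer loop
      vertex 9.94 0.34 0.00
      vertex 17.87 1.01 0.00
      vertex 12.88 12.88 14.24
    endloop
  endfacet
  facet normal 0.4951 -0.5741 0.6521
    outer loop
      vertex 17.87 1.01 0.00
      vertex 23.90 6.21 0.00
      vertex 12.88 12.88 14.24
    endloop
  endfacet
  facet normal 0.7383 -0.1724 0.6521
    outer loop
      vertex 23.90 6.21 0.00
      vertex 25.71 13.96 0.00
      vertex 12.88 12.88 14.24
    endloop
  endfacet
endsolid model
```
; perimeter-only toolpath
G21 ; units = mm
G90 ; absolute positioning
G28 ; home
; layer 1
G0 Z1.78
G0 X24.11 Y13.82
G1 X21.41 Y20.24
G1 X15.45 Y23.85
G1 X8.51 Y23.27
G1 X3.24 Y18.72
G1 X1.65 Y11.94
G1 X4.35 Y5.52
G1 X10.31 Y1.91
G1 X17.25 Y2.49
G1 X22.52 Y7.04
G1 X24.11 Y13.82
; layer 2
G0 Z3.56
G0 X22.50 Y13.69
G1 X20.19 Y19.19
G1 X15.09 Y22.29
G1 X9.14 Y21.78
G1 X4.62 Y17.88
G1 X3.26 Y12.07
G1 X5.57 Y6.57
G1 X10.68 Y3.48
G1 X16.62 Y3.98
G1 X21.14 Y7.88
G1 X22.50 Y13.69
; layer 3
G0 Z5.34
G0 X20.90 Y13.56
G1 X18.97 Y18.14
G1 X14.72 Y20.72
G1 X9.76 Y20.30
G1 X5.99 Y17.05
G1 X4.86 Y12.21
G1 X6.79 Y7.62
G1 X11.04 Y5.04
G1 X16.00 Y5.46
G1 X19.77 Y8.71
G1 X20.90 Y13.56
; layer 4
G0 Z7.12
G0 X19.30 Y13.42
G1 X17.75 Y17.09
G1 X14.35 Y19.15
G1 X10.38 Y18.82
G1 X7.37 Y16.21
G1 X6.47 Y12.34
G1 X8.01 Y8.68
G1 X11.41 Y6.61
G1 X15.38 Y6.95
G1 X18.39 Y9.54
G1 X19.30 Y13.42
; layer 5
G0 Z8.90
G0 X17.69 Y13.29
G1 X16.54 Y16.03
G1 X13.98 Y17.58
G1 X11.01 Y17.33
G1 X8.75 Y15.38
G1 X8.07 Y12.48
G1 X9.22 Y9.73
G1 X11.78 Y8.18
G1 X14.75 Y8.43
G1 X17.01 Y10.38
G1 X17.69 Y13.29
; layer 6
G0 Z10.68
G0 X16.09 Y13.15
G1 X15.32 Y14.98
G1 X13.62 Y16.02
G1 X11.63 Y15.85
G1 X10.12 Y14.55
G1 X9.67 Y12.61
G1 X10.44 Y10.78
G1 X12.14 Y9.75
G1 X14.13 Y9.91
G1 X15.63 Y11.21
G1 X16.09 Y13.15
; layer 7
G0 Z12.46
G0 X14.48 Y13.02
G1 X14.10 Y13.93
G1 X13.25 Y14.45
G1 X12.26 Y14.36
G1 X11.50 Y13.71
G1 X11.28 Y12.75
G1 X11.66 Y11.83
G1 X12.51 Y11.31
G1 X13.50 Y11.40
G1 X14.26 Y12.05
G1 X14.48 Y13.02
M2 ; end

The solid is a regular 10-sided pyramid, base circumscribed radius ≈ 12.9 mm, apex at z ≈ 14.2 mm. Slicing at Δz = 1.78 mm — 8 equal slices spanning the solid's height, so layer i sits at z = i·h/8 — gives 7 non-empty perimeters. Each is a 10-segment closed polygon; G0 lifts to the layer z and rapids to the start vertex, then G1 traces the edges. The cross-section shrinks linearly with z (the slice at the apex is degenerate and omitted).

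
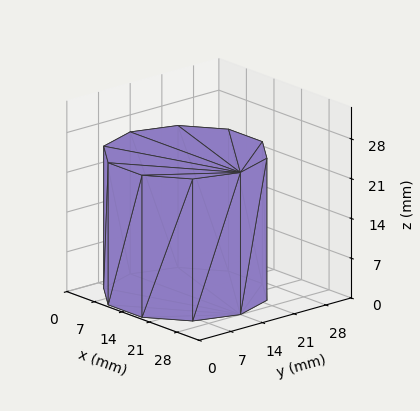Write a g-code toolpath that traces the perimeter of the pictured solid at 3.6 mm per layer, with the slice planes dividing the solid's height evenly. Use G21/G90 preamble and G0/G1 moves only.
Reading the render: the shape is a regular 10-sided prism (a cylinder approximated with 10 flat sides), circumscribed radius ≈ 14 mm, height ≈ 25 mm (dimensions read to the nearest mm from the axis ticks). For the g-code, the solid's height is divided into equal slices at the stated Δz and each level perimeter traced with G1 moves after a G0 lift.

; perimeter-only toolpath
G21 ; units = mm
G90 ; absolute positioning
G28 ; home
; layer 1
G0 Z3.6
G0 X28.0 Y14.0
G1 X25.3 Y22.2
G1 X18.3 Y27.3
G1 X9.7 Y27.3
G1 X2.7 Y22.2
G1 X0.0 Y14.0
G1 X2.7 Y5.8
G1 X9.7 Y0.7
G1 X18.3 Y0.7
G1 X25.3 Y5.8
G1 X28.0 Y14.0
; layer 2
G0 Z7.1
G0 X28.0 Y14.0
G1 X25.3 Y22.2
G1 X18.3 Y27.3
G1 X9.7 Y27.3
G1 X2.7 Y22.2
G1 X0.0 Y14.0
G1 X2.7 Y5.8
G1 X9.7 Y0.7
G1 X18.3 Y0.7
G1 X25.3 Y5.8
G1 X28.0 Y14.0
; layer 3
G0 Z10.7
G0 X28.0 Y14.0
G1 X25.3 Y22.2
G1 X18.3 Y27.3
G1 X9.7 Y27.3
G1 X2.7 Y22.2
G1 X0.0 Y14.0
G1 X2.7 Y5.8
G1 X9.7 Y0.7
G1 X18.3 Y0.7
G1 X25.3 Y5.8
G1 X28.0 Y14.0
; layer 4
G0 Z14.3
G0 X28.0 Y14.0
G1 X25.3 Y22.2
G1 X18.3 Y27.3
G1 X9.7 Y27.3
G1 X2.7 Y22.2
G1 X0.0 Y14.0
G1 X2.7 Y5.8
G1 X9.7 Y0.7
G1 X18.3 Y0.7
G1 X25.3 Y5.8
G1 X28.0 Y14.0
; layer 5
G0 Z17.9
G0 X28.0 Y14.0
G1 X25.3 Y22.2
G1 X18.3 Y27.3
G1 X9.7 Y27.3
G1 X2.7 Y22.2
G1 X0.0 Y14.0
G1 X2.7 Y5.8
G1 X9.7 Y0.7
G1 X18.3 Y0.7
G1 X25.3 Y5.8
G1 X28.0 Y14.0
; layer 6
G0 Z21.4
G0 X28.0 Y14.0
G1 X25.3 Y22.2
G1 X18.3 Y27.3
G1 X9.7 Y27.3
G1 X2.7 Y22.2
G1 X0.0 Y14.0
G1 X2.7 Y5.8
G1 X9.7 Y0.7
G1 X18.3 Y0.7
G1 X25.3 Y5.8
G1 X28.0 Y14.0
; layer 7
G0 Z25.0
G0 X28.0 Y14.0
G1 X25.3 Y22.2
G1 X18.3 Y27.3
G1 X9.7 Y27.3
G1 X2.7 Y22.2
G1 X0.0 Y14.0
G1 X2.7 Y5.8
G1 X9.7 Y0.7
G1 X18.3 Y0.7
G1 X25.3 Y5.8
G1 X28.0 Y14.0
M2 ; end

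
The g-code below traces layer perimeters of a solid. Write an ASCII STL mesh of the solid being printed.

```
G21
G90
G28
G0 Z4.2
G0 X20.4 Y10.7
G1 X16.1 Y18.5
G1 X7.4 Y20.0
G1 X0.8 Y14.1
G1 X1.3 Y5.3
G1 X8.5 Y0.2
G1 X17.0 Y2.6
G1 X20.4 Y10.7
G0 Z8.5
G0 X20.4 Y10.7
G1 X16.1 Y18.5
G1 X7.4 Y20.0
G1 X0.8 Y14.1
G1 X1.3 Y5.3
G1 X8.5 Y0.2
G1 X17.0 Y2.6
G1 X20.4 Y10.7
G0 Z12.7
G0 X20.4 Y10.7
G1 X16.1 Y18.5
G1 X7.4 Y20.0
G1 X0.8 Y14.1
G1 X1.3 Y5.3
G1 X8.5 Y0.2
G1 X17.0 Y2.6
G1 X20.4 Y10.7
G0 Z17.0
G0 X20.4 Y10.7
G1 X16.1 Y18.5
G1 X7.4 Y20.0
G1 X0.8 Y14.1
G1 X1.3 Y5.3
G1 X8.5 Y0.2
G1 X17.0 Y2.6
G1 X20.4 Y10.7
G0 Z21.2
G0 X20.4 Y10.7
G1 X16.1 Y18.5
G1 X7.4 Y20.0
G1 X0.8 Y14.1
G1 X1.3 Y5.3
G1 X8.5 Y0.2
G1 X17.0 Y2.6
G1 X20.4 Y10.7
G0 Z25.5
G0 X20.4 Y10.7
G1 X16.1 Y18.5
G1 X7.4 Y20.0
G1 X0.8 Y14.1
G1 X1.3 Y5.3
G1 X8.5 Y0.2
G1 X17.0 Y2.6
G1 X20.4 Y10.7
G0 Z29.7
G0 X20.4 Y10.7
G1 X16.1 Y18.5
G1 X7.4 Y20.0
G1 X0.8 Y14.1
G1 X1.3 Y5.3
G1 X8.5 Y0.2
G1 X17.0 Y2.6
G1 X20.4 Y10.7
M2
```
solid part
  facet normal 0.0000 0.0000 -1.0000
    outer loop
      vertex 7.4 20.0 0.0
      vertex 16.1 18.5 0.0
      vertex 20.4 10.7 0.0
    endloop
  endfacet
  facet normal 0.0000 0.0000 -1.0000
    outer loop
      vertex 0.8 14.1 0.0
      vertex 7.4 20.0 0.0
      vertex 20.4 10.7 0.0
    endloop
  endfacet
  facet normal 0.0000 0.0000 -1.0000
    outer loop
      vertex 1.3 5.3 0.0
      vertex 0.8 14.1 0.0
      vertex 20.4 10.7 0.0
    endloop
  endfacet
  facet normal 0.0000 0.0000 -1.0000
    outer loop
      vertex 8.5 0.2 0.0
      vertex 1.3 5.3 0.0
      vertex 20.4 10.7 0.0
    endloop
  endfacet
  facet normal 0.0000 0.0000 -1.0000
    outer loop
      vertex 17.0 2.6 0.0
      vertex 8.5 0.2 0.0
      vertex 20.4 10.7 0.0
    endloop
  endfacet
  facet normal 0.0000 0.0000 1.0000
    outer loop
      vertex 20.4 10.7 29.7
      vertex 16.1 18.5 29.7
      vertex 7.4 20.0 29.7
    endloop
  endfacet
  facet normal 0.0000 0.0000 1.0000
    outer loop
      vertex 20.4 10.7 29.7
      vertex 7.4 20.0 29.7
      vertex 0.8 14.1 29.7
    endloop
  endfacet
  facet normal 0.0000 0.0000 1.0000
    outer loop
      vertex 20.4 10.7 29.7
      vertex 0.8 14.1 29.7
      vertex 1.3 5.3 29.7
    endloop
  endfacet
  facet normal 0.0000 0.0000 1.0000
    outer loop
      vertex 20.4 10.7 29.7
      vertex 1.3 5.3 29.7
      vertex 8.5 0.2 29.7
    endloop
  endfacet
  facet normal 0.0000 0.0000 1.0000
    outer loop
      vertex 20.4 10.7 29.7
      vertex 8.5 0.2 29.7
      vertex 17.0 2.6 29.7
    endloop
  endfacet
  facet normal 0.8757 0.4828 0.0000
    outer loop
      vertex 20.4 10.7 0.0
      vertex 16.1 18.5 0.0
      vertex 16.1 18.5 29.7
    endloop
  endfacet
  facet normal 0.8757 0.4828 0.0000
    outer loop
      vertex 20.4 10.7 0.0
      vertex 16.1 18.5 29.7
      vertex 20.4 10.7 29.7
    endloop
  endfacet
  facet normal 0.1699 0.9855 0.0000
    outer loop
      vertex 16.1 18.5 0.0
      vertex 7.4 20.0 0.0
      vertex 7.4 20.0 29.7
    endloop
  endfacet
  facet normal 0.1699 0.9855 0.0000
    outer loop
      vertex 16.1 18.5 0.0
      vertex 7.4 20.0 29.7
      vertex 16.1 18.5 29.7
    endloop
  endfacet
  facet normal -0.6665 0.7455 0.0000
    outer loop
      vertex 7.4 20.0 0.0
      vertex 0.8 14.1 0.0
      vertex 0.8 14.1 29.7
    endloop
  endfacet
  facet normal -0.6665 0.7455 0.0000
    outer loop
      vertex 7.4 20.0 0.0
      vertex 0.8 14.1 29.7
      vertex 7.4 20.0 29.7
    endloop
  endfacet
  facet normal -0.9984 -0.0567 0.0000
    outer loop
      vertex 0.8 14.1 0.0
      vertex 1.3 5.3 0.0
      vertex 1.3 5.3 29.7
    endloop
  endfacet
  facet normal -0.9984 -0.0567 0.0000
    outer loop
      vertex 0.8 14.1 0.0
      vertex 1.3 5.3 29.7
      vertex 0.8 14.1 29.7
    endloop
  endfacet
  facet normal -0.5780 -0.8160 0.0000
    outer loop
      vertex 1.3 5.3 0.0
      vertex 8.5 0.2 0.0
      vertex 8.5 0.2 29.7
    endloop
  endfacet
  facet normal -0.5780 -0.8160 0.0000
    outer loop
      vertex 1.3 5.3 0.0
      vertex 8.5 0.2 29.7
      vertex 1.3 5.3 29.7
    endloop
  endfacet
  facet normal 0.2717 -0.9624 0.0000
    outer loop
      vertex 8.5 0.2 0.0
      vertex 17.0 2.6 0.0
      vertex 17.0 2.6 29.7
    endloop
  endfacet
  facet normal 0.2717 -0.9624 0.0000
    outer loop
      vertex 8.5 0.2 0.0
      vertex 17.0 2.6 29.7
      vertex 8.5 0.2 29.7
    endloop
  endfacet
  facet normal 0.9221 -0.3870 0.0000
    outer loop
      vertex 17.0 2.6 0.0
      vertex 20.4 10.7 0.0
      vertex 20.4 10.7 29.7
    endloop
  endfacet
  facet normal 0.9221 -0.3870 0.0000
    outer loop
      vertex 17.0 2.6 0.0
      vertex 20.4 10.7 29.7
      vertex 17.0 2.6 29.7
    endloop
  endfacet
endsolid part

The G0 Z moves step by Δz≈4.2 mm. Every layer's G1 loop is the same polygon, so the solid is a straight extrusion of it from z=0 to z≈29.7. Closing with flat bottom and top caps and triangulating gives 24 facets — a regular 7-sided prism (a cylinder approximated with 7 flat sides), circumscribed radius ≈ 10.2 mm, height ≈ 29.7 mm.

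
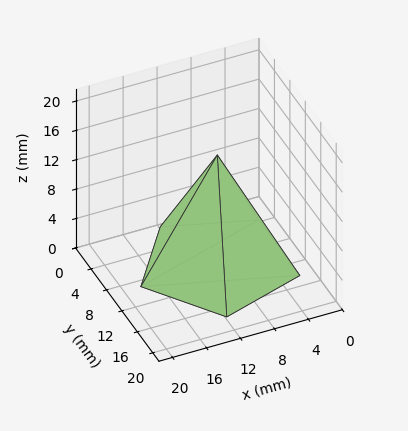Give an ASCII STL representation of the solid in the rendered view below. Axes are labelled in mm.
Reading the render: the shape is a regular 5-sided pyramid, base circumscribed radius ≈ 9 mm, apex at z ≈ 15 mm (dimensions read to the nearest mm from the axis ticks). For the STL, each face is triangulated and given an outward normal.

solid part
  facet normal 0.0000 0.0000 -1.0000
    outer loop
      vertex 1.7 14.3 0.0
      vertex 11.8 17.6 0.0
      vertex 18.0 9.0 0.0
    endloop
  endfacet
  facet normal 0.0000 0.0000 -1.0000
    outer loop
      vertex 1.7 3.7 0.0
      vertex 1.7 14.3 0.0
      vertex 18.0 9.0 0.0
    endloop
  endfacet
  facet normal 0.0000 0.0000 -1.0000
    outer loop
      vertex 11.8 0.4 0.0
      vertex 1.7 3.7 0.0
      vertex 18.0 9.0 0.0
    endloop
  endfacet
  facet normal 0.7294 0.5258 0.4376
    outer loop
      vertex 18.0 9.0 0.0
      vertex 11.8 17.6 0.0
      vertex 9.0 9.0 15.0
    endloop
  endfacet
  facet normal -0.2792 0.8546 0.4378
    outer loop
      vertex 11.8 17.6 0.0
      vertex 1.7 14.3 0.0
      vertex 9.0 9.0 15.0
    endloop
  endfacet
  facet normal -0.8992 0.0000 0.4376
    outer loop
      vertex 1.7 14.3 0.0
      vertex 1.7 3.7 0.0
      vertex 9.0 9.0 15.0
    endloop
  endfacet
  facet normal -0.2792 -0.8546 0.4378
    outer loop
      vertex 1.7 3.7 0.0
      vertex 11.8 0.4 0.0
      vertex 9.0 9.0 15.0
    endloop
  endfacet
  facet normal 0.7294 -0.5258 0.4376
    outer loop
      vertex 11.8 0.4 0.0
      vertex 18.0 9.0 0.0
      vertex 9.0 9.0 15.0
    endloop
  endfacet
endsolid part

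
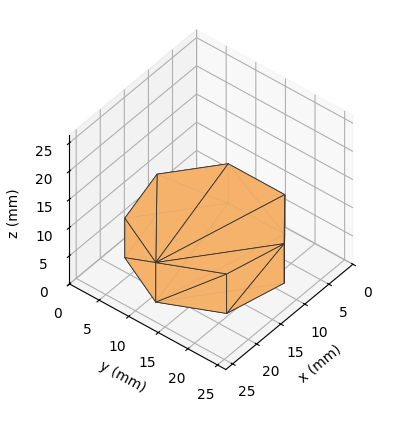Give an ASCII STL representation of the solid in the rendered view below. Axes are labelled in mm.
Reading the render: the shape is a regular 7-sided prism (a cylinder approximated with 7 flat sides), circumscribed radius ≈ 11 mm, height ≈ 7 mm (dimensions read to the nearest mm from the axis ticks). For the STL, each face is triangulated and given an outward normal.

solid part
  facet normal 0.0000 0.0000 -1.0000
    outer loop
      vertex 8.55 21.72 0.00
      vertex 17.86 19.60 0.00
      vertex 22.00 11.00 0.00
    endloop
  endfacet
  facet normal 0.0000 0.0000 -1.0000
    outer loop
      vertex 1.09 15.77 0.00
      vertex 8.55 21.72 0.00
      vertex 22.00 11.00 0.00
    endloop
  endfacet
  facet normal 0.0000 0.0000 -1.0000
    outer loop
      vertex 1.09 6.23 0.00
      vertex 1.09 15.77 0.00
      vertex 22.00 11.00 0.00
    endloop
  endfacet
  facet normal 0.0000 0.0000 -1.0000
    outer loop
      vertex 8.55 0.28 0.00
      vertex 1.09 6.23 0.00
      vertex 22.00 11.00 0.00
    endloop
  endfacet
  facet normal 0.0000 0.0000 -1.0000
    outer loop
      vertex 17.86 2.40 0.00
      vertex 8.55 0.28 0.00
      vertex 22.00 11.00 0.00
    endloop
  endfacet
  facet normal 0.0000 0.0000 1.0000
    outer loop
      vertex 22.00 11.00 7.00
      vertex 17.86 19.60 7.00
      vertex 8.55 21.72 7.00
    endloop
  endfacet
  facet normal 0.0000 0.0000 1.0000
    outer loop
      vertex 22.00 11.00 7.00
      vertex 8.55 21.72 7.00
      vertex 1.09 15.77 7.00
    endloop
  endfacet
  facet normal 0.0000 0.0000 1.0000
    outer loop
      vertex 22.00 11.00 7.00
      vertex 1.09 15.77 7.00
      vertex 1.09 6.23 7.00
    endloop
  endfacet
  facet normal 0.0000 0.0000 1.0000
    outer loop
      vertex 22.00 11.00 7.00
      vertex 1.09 6.23 7.00
      vertex 8.55 0.28 7.00
    endloop
  endfacet
  facet normal 0.0000 0.0000 1.0000
    outer loop
      vertex 22.00 11.00 7.00
      vertex 8.55 0.28 7.00
      vertex 17.86 2.40 7.00
    endloop
  endfacet
  facet normal 0.9010 0.4338 0.0000
    outer loop
      vertex 22.00 11.00 0.00
      vertex 17.86 19.60 0.00
      vertex 17.86 19.60 7.00
    endloop
  endfacet
  facet normal 0.9010 0.4338 0.0000
    outer loop
      vertex 22.00 11.00 0.00
      vertex 17.86 19.60 7.00
      vertex 22.00 11.00 7.00
    endloop
  endfacet
  facet normal 0.2220 0.9750 0.0000
    outer loop
      vertex 17.86 19.60 0.00
      vertex 8.55 21.72 0.00
      vertex 8.55 21.72 7.00
    endloop
  endfacet
  facet normal 0.2220 0.9750 0.0000
    outer loop
      vertex 17.86 19.60 0.00
      vertex 8.55 21.72 7.00
      vertex 17.86 19.60 7.00
    endloop
  endfacet
  facet normal -0.6235 0.7818 0.0000
    outer loop
      vertex 8.55 21.72 0.00
      vertex 1.09 15.77 0.00
      vertex 1.09 15.77 7.00
    endloop
  endfacet
  facet normal -0.6235 0.7818 0.0000
    outer loop
      vertex 8.55 21.72 0.00
      vertex 1.09 15.77 7.00
      vertex 8.55 21.72 7.00
    endloop
  endfacet
  facet normal -1.0000 0.0000 0.0000
    outer loop
      vertex 1.09 15.77 0.00
      vertex 1.09 6.23 0.00
      vertex 1.09 6.23 7.00
    endloop
  endfacet
  facet normal -1.0000 0.0000 0.0000
    outer loop
      vertex 1.09 15.77 0.00
      vertex 1.09 6.23 7.00
      vertex 1.09 15.77 7.00
    endloop
  endfacet
  facet normal -0.6235 -0.7818 0.0000
    outer loop
      vertex 1.09 6.23 0.00
      vertex 8.55 0.28 0.00
      vertex 8.55 0.28 7.00
    endloop
  endfacet
  facet normal -0.6235 -0.7818 0.0000
    outer loop
      vertex 1.09 6.23 0.00
      vertex 8.55 0.28 7.00
      vertex 1.09 6.23 7.00
    endloop
  endfacet
  facet normal 0.2220 -0.9750 0.0000
    outer loop
      vertex 8.55 0.28 0.00
      vertex 17.86 2.40 0.00
      vertex 17.86 2.40 7.00
    endloop
  endfacet
  facet normal 0.2220 -0.9750 0.0000
    outer loop
      vertex 8.55 0.28 0.00
      vertex 17.86 2.40 7.00
      vertex 8.55 0.28 7.00
    endloop
  endfacet
  facet normal 0.9010 -0.4338 0.0000
    outer loop
      vertex 17.86 2.40 0.00
      vertex 22.00 11.00 0.00
      vertex 22.00 11.00 7.00
    endloop
  endfacet
  facet normal 0.9010 -0.4338 0.0000
    outer loop
      vertex 17.86 2.40 0.00
      vertex 22.00 11.00 7.00
      vertex 17.86 2.40 7.00
    endloop
  endfacet
endsolid part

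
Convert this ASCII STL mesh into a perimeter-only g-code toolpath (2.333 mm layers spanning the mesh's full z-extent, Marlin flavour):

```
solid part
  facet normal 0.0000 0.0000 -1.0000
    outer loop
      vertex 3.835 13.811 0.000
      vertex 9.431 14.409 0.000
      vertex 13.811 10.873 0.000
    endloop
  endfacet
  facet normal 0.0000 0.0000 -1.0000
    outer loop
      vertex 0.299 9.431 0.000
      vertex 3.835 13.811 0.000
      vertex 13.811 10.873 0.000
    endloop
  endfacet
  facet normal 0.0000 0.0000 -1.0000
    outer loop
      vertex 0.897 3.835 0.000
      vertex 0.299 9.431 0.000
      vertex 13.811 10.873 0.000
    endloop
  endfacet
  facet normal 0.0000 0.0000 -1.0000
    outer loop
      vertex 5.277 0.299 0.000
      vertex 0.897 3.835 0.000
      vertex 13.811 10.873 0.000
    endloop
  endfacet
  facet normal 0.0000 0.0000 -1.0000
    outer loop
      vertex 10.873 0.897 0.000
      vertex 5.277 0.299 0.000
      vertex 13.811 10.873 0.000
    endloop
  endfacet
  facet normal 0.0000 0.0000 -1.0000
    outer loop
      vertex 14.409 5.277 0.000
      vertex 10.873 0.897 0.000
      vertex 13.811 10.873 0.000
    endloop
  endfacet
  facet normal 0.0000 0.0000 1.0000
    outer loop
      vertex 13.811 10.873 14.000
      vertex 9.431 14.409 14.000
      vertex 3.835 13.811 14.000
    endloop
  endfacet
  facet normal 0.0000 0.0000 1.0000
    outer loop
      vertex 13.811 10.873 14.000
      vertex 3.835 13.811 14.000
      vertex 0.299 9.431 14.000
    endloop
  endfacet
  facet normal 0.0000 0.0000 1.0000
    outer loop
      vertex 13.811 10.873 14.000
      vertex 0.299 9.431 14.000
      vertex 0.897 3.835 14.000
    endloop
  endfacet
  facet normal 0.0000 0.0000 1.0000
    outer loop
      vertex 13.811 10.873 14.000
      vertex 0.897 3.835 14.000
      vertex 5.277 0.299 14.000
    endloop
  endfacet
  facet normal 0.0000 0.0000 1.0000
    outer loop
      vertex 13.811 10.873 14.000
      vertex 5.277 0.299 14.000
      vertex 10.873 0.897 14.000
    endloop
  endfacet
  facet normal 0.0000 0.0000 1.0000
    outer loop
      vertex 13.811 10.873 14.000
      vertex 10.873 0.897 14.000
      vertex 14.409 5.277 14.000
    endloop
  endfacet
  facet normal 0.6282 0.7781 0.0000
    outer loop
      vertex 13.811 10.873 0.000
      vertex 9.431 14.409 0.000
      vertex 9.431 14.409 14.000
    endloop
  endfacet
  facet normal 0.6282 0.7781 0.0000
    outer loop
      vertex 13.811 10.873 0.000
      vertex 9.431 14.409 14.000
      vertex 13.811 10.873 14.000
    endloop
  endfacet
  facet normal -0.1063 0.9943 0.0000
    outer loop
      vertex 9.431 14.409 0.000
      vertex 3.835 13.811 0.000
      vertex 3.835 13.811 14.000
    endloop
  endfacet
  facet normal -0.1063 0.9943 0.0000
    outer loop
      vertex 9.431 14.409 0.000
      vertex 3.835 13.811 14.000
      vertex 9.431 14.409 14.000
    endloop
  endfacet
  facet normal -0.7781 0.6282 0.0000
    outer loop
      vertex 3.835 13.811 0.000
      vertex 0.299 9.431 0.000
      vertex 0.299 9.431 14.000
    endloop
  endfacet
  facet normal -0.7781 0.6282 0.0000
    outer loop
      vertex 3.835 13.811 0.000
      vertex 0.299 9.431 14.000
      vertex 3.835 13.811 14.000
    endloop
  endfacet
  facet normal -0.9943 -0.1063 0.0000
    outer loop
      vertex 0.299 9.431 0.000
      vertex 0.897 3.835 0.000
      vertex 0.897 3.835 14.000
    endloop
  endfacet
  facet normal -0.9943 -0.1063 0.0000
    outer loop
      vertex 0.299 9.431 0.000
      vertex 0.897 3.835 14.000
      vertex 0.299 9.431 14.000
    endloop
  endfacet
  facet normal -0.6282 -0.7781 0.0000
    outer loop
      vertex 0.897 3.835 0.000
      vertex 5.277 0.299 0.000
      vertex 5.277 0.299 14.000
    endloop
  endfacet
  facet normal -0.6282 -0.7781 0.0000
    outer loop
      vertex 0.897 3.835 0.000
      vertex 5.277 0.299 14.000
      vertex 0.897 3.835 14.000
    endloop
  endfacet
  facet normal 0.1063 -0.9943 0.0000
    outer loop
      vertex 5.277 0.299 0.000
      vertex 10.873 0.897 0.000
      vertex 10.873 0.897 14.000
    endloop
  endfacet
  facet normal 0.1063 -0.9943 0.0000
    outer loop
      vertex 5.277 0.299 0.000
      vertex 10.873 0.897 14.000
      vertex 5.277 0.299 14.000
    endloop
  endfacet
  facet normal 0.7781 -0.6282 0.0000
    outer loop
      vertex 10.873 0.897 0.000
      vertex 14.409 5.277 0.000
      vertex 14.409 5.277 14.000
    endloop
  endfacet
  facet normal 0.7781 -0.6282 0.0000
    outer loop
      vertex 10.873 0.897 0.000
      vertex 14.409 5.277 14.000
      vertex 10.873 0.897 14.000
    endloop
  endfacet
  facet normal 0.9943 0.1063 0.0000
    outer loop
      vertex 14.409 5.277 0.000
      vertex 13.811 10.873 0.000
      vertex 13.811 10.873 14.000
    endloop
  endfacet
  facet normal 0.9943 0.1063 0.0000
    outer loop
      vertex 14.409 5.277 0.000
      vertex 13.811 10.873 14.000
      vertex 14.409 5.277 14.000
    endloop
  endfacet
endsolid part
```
; perimeter-only toolpath
G21 ; units = mm
G90 ; absolute positioning
G28 ; home
; layer 1
G0 Z2.333
G0 X13.811 Y10.873
G1 X9.431 Y14.409
G1 X3.835 Y13.811
G1 X0.299 Y9.431
G1 X0.897 Y3.835
G1 X5.277 Y0.299
G1 X10.873 Y0.897
G1 X14.409 Y5.277
G1 X13.811 Y10.873
; layer 2
G0 Z4.667
G0 X13.811 Y10.873
G1 X9.431 Y14.409
G1 X3.835 Y13.811
G1 X0.299 Y9.431
G1 X0.897 Y3.835
G1 X5.277 Y0.299
G1 X10.873 Y0.897
G1 X14.409 Y5.277
G1 X13.811 Y10.873
; layer 3
G0 Z7.000
G0 X13.811 Y10.873
G1 X9.431 Y14.409
G1 X3.835 Y13.811
G1 X0.299 Y9.431
G1 X0.897 Y3.835
G1 X5.277 Y0.299
G1 X10.873 Y0.897
G1 X14.409 Y5.277
G1 X13.811 Y10.873
; layer 4
G0 Z9.333
G0 X13.811 Y10.873
G1 X9.431 Y14.409
G1 X3.835 Y13.811
G1 X0.299 Y9.431
G1 X0.897 Y3.835
G1 X5.277 Y0.299
G1 X10.873 Y0.897
G1 X14.409 Y5.277
G1 X13.811 Y10.873
; layer 5
G0 Z11.667
G0 X13.811 Y10.873
G1 X9.431 Y14.409
G1 X3.835 Y13.811
G1 X0.299 Y9.431
G1 X0.897 Y3.835
G1 X5.277 Y0.299
G1 X10.873 Y0.897
G1 X14.409 Y5.277
G1 X13.811 Y10.873
; layer 6
G0 Z14.000
G0 X13.811 Y10.873
G1 X9.431 Y14.409
G1 X3.835 Y13.811
G1 X0.299 Y9.431
G1 X0.897 Y3.835
G1 X5.277 Y0.299
G1 X10.873 Y0.897
G1 X14.409 Y5.277
G1 X13.811 Y10.873
M2 ; end

The solid is a regular 8-sided prism (a cylinder approximated with 8 flat sides), circumscribed radius ≈ 7.35 mm, height ≈ 14 mm. Slicing at Δz = 2.333 mm — 6 equal slices spanning the solid's height, so layer i sits at z = i·h/6 — gives 6 non-empty perimeters. Each is a 8-segment closed polygon; G0 lifts to the layer z and rapids to the start vertex, then G1 traces the edges.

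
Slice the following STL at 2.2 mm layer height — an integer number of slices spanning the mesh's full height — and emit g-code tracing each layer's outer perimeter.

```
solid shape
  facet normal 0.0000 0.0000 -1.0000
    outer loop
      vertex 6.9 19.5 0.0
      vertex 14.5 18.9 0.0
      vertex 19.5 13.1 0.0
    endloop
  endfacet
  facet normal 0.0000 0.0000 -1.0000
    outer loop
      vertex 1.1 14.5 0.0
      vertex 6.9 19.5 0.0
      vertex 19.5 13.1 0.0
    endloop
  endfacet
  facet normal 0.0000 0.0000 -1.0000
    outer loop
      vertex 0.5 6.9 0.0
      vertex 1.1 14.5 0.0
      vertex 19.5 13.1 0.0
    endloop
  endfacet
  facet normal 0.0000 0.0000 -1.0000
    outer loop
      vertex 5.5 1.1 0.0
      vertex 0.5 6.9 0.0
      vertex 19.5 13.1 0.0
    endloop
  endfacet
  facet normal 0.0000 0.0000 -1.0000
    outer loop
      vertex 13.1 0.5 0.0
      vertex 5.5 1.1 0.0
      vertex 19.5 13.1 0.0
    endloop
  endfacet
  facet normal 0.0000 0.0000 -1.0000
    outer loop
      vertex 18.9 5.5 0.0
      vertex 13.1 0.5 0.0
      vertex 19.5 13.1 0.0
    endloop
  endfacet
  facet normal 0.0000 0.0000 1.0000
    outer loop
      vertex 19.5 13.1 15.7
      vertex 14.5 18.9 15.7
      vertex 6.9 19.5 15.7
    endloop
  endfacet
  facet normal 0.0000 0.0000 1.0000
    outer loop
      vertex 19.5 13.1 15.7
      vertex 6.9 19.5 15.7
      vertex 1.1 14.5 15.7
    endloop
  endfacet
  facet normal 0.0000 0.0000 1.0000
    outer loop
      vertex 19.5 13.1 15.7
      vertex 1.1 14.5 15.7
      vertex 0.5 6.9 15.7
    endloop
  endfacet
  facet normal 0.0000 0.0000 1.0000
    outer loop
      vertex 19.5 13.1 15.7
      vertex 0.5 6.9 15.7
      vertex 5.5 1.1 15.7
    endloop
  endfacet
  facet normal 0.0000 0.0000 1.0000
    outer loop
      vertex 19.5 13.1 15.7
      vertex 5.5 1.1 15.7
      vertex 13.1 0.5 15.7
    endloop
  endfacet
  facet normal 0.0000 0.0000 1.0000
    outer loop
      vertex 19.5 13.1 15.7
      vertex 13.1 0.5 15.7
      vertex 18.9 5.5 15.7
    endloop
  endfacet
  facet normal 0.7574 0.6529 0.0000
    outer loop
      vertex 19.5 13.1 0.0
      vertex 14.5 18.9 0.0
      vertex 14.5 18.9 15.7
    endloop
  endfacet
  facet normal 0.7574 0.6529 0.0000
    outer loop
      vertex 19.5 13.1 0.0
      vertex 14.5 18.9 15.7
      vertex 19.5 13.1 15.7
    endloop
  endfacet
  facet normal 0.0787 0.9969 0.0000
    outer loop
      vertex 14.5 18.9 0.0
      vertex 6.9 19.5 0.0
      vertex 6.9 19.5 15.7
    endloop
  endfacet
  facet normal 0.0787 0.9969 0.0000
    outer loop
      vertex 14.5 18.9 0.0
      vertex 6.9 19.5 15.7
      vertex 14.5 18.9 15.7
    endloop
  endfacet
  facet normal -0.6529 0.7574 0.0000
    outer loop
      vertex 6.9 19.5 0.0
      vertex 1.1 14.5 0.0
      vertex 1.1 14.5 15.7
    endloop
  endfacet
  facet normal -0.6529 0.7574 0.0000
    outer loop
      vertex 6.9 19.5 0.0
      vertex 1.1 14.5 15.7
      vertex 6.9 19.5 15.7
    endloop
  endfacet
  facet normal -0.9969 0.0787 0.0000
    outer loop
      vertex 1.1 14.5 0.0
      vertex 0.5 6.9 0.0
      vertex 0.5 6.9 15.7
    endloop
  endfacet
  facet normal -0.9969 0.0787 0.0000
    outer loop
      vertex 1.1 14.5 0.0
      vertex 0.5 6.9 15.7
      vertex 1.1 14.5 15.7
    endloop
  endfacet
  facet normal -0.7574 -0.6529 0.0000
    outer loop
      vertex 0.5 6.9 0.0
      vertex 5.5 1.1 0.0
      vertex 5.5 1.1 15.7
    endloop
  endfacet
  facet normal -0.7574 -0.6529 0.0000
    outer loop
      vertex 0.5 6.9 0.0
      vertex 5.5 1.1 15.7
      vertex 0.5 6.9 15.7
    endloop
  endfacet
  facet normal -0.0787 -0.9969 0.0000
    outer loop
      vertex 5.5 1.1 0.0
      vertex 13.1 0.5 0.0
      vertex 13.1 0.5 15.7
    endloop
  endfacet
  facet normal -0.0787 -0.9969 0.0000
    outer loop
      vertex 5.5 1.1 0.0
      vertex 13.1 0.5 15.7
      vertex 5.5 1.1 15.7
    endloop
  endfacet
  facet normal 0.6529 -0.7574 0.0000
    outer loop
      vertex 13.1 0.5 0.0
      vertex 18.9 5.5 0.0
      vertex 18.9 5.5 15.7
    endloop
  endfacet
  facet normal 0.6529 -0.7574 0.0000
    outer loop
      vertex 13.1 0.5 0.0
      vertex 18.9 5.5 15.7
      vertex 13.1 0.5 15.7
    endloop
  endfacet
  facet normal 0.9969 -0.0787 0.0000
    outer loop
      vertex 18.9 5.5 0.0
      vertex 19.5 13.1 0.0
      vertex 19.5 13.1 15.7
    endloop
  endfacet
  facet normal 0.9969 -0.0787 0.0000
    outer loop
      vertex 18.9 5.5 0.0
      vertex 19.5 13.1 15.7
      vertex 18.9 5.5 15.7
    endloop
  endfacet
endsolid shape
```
; perimeter-only toolpath
G21 ; units = mm
G90 ; absolute positioning
G28 ; home
; layer 1
G0 Z2.2
G0 X19.5 Y13.1
G1 X14.5 Y18.9
G1 X6.9 Y19.5
G1 X1.1 Y14.5
G1 X0.5 Y6.9
G1 X5.5 Y1.1
G1 X13.1 Y0.5
G1 X18.9 Y5.5
G1 X19.5 Y13.1
; layer 2
G0 Z4.5
G0 X19.5 Y13.1
G1 X14.5 Y18.9
G1 X6.9 Y19.5
G1 X1.1 Y14.5
G1 X0.5 Y6.9
G1 X5.5 Y1.1
G1 X13.1 Y0.5
G1 X18.9 Y5.5
G1 X19.5 Y13.1
; layer 3
G0 Z6.7
G0 X19.5 Y13.1
G1 X14.5 Y18.9
G1 X6.9 Y19.5
G1 X1.1 Y14.5
G1 X0.5 Y6.9
G1 X5.5 Y1.1
G1 X13.1 Y0.5
G1 X18.9 Y5.5
G1 X19.5 Y13.1
; layer 4
G0 Z9.0
G0 X19.5 Y13.1
G1 X14.5 Y18.9
G1 X6.9 Y19.5
G1 X1.1 Y14.5
G1 X0.5 Y6.9
G1 X5.5 Y1.1
G1 X13.1 Y0.5
G1 X18.9 Y5.5
G1 X19.5 Y13.1
; layer 5
G0 Z11.2
G0 X19.5 Y13.1
G1 X14.5 Y18.9
G1 X6.9 Y19.5
G1 X1.1 Y14.5
G1 X0.5 Y6.9
G1 X5.5 Y1.1
G1 X13.1 Y0.5
G1 X18.9 Y5.5
G1 X19.5 Y13.1
; layer 6
G0 Z13.5
G0 X19.5 Y13.1
G1 X14.5 Y18.9
G1 X6.9 Y19.5
G1 X1.1 Y14.5
G1 X0.5 Y6.9
G1 X5.5 Y1.1
G1 X13.1 Y0.5
G1 X18.9 Y5.5
G1 X19.5 Y13.1
; layer 7
G0 Z15.7
G0 X19.5 Y13.1
G1 X14.5 Y18.9
G1 X6.9 Y19.5
G1 X1.1 Y14.5
G1 X0.5 Y6.9
G1 X5.5 Y1.1
G1 X13.1 Y0.5
G1 X18.9 Y5.5
G1 X19.5 Y13.1
M2 ; end

The solid is a regular 8-sided prism (a cylinder approximated with 8 flat sides), circumscribed radius ≈ 10 mm, height ≈ 15.7 mm. Slicing at Δz = 2.2 mm — 7 equal slices spanning the solid's height, so layer i sits at z = i·h/7 — gives 7 non-empty perimeters. Each is a 8-segment closed polygon; G0 lifts to the layer z and rapids to the start vertex, then G1 traces the edges.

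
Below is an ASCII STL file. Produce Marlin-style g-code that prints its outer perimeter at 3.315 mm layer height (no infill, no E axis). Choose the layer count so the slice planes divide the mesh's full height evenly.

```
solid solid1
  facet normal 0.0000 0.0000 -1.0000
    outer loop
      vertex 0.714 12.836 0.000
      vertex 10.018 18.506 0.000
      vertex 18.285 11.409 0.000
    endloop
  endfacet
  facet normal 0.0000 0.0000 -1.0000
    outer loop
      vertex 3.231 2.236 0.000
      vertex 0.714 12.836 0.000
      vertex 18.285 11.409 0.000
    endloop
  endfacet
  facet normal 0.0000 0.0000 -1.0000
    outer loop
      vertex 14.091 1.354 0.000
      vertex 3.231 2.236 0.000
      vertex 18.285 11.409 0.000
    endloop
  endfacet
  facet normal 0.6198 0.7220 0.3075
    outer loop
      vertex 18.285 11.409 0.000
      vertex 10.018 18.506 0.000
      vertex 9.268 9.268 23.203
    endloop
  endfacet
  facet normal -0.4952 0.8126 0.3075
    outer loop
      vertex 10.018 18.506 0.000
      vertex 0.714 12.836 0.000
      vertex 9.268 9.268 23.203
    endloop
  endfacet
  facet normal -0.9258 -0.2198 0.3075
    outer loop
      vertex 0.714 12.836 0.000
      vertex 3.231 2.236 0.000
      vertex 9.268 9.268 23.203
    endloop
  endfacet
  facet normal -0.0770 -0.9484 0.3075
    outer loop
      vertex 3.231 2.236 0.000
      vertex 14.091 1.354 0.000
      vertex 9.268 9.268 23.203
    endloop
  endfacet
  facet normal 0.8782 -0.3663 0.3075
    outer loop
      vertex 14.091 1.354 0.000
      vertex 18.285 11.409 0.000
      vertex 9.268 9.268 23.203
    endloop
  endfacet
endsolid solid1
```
; perimeter-only toolpath
G21 ; units = mm
G90 ; absolute positioning
G28 ; home
; layer 1
G0 Z3.315
G0 X16.997 Y11.103
G1 X9.911 Y17.186
G1 X1.936 Y12.326
G1 X4.093 Y3.241
G1 X13.402 Y2.485
G1 X16.997 Y11.103
; layer 2
G0 Z6.629
G0 X15.709 Y10.797
G1 X9.804 Y15.867
G1 X3.158 Y11.817
G1 X4.956 Y4.245
G1 X12.713 Y3.615
G1 X15.709 Y10.797
; layer 3
G0 Z9.944
G0 X14.421 Y10.491
G1 X9.697 Y14.547
G1 X4.380 Y11.307
G1 X5.818 Y5.250
G1 X12.024 Y4.746
G1 X14.421 Y10.491
; layer 4
G0 Z13.259
G0 X13.132 Y10.186
G1 X9.589 Y13.227
G1 X5.602 Y10.797
G1 X6.681 Y6.254
G1 X11.335 Y5.876
G1 X13.132 Y10.186
; layer 5
G0 Z16.574
G0 X11.844 Y9.880
G1 X9.482 Y11.907
G1 X6.824 Y10.287
G1 X7.543 Y7.259
G1 X10.646 Y7.007
G1 X11.844 Y9.880
; layer 6
G0 Z19.888
G0 X10.556 Y9.574
G1 X9.375 Y10.588
G1 X8.046 Y9.778
G1 X8.406 Y8.263
G1 X9.957 Y8.137
G1 X10.556 Y9.574
M2 ; end

The solid is a regular 5-sided pyramid, base circumscribed radius ≈ 9.27 mm, apex at z ≈ 23.2 mm. Slicing at Δz = 3.315 mm — 7 equal slices spanning the solid's height, so layer i sits at z = i·h/7 — gives 6 non-empty perimeters. Each is a 5-segment closed polygon; G0 lifts to the layer z and rapids to the start vertex, then G1 traces the edges. The cross-section shrinks linearly with z (the slice at the apex is degenerate and omitted).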